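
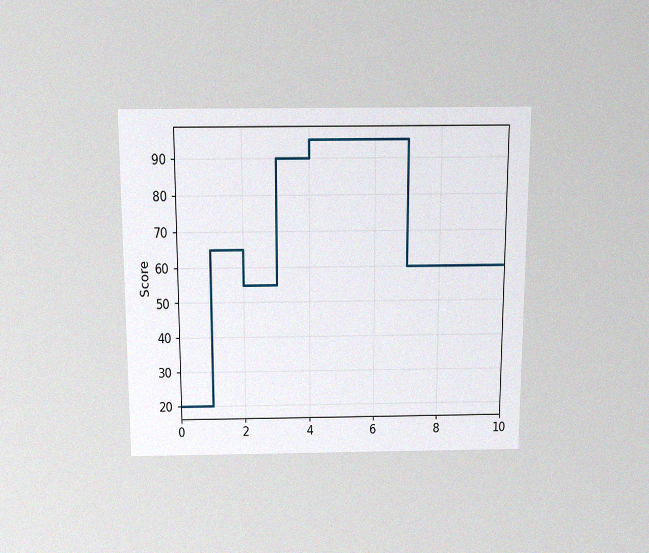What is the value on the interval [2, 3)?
55

The chart is viewed slightly from above, with some photo noise. On [2, 3) the step sits at 55.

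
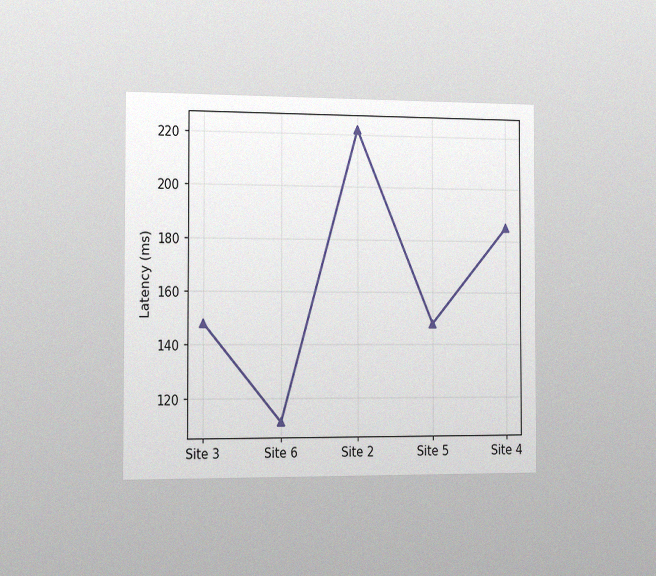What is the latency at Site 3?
The chart is viewed slightly from the left, with some photo noise. At Site 3, the line is at 148ms.

148ms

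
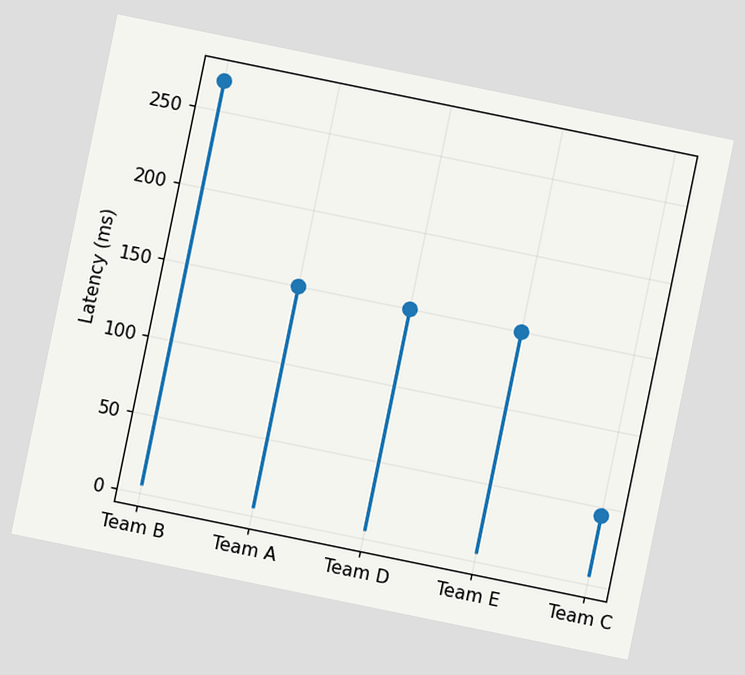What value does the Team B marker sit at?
The chart is tilted about 12° clockwise. The Team B marker sits at 270ms.

270ms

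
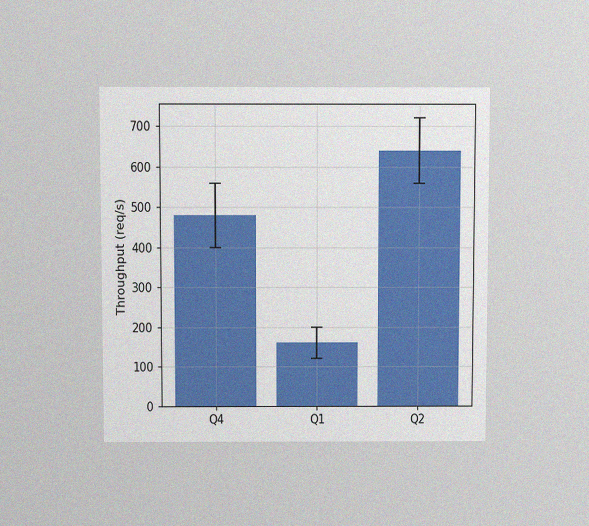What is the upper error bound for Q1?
The chart is viewed slightly from above, with some photo noise. The Q1 bar's upper whisker reaches 200req/s.

200req/s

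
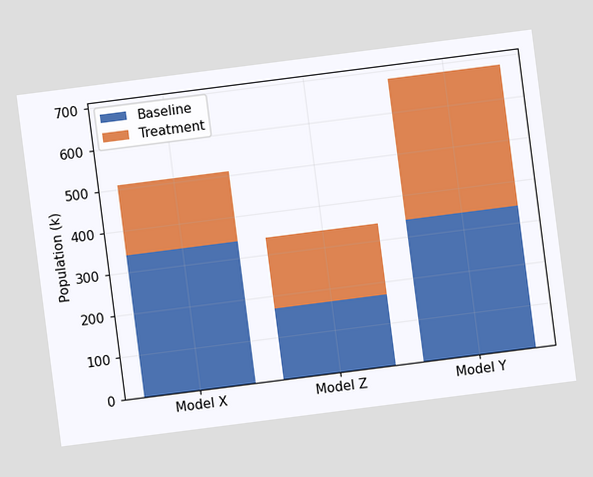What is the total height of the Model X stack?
510k

The chart is tilted about 7° counter-clockwise. The Model X stack's top reaches 510k on the y-axis.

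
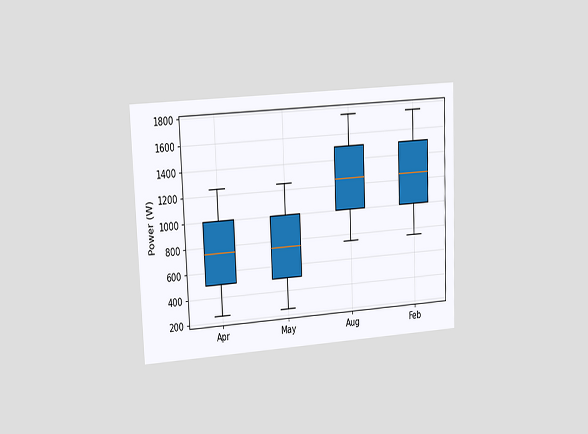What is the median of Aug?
1250W

The chart is tilted about 2° counter-clockwise and viewed slightly from the left. The median line in the Aug box sits at 1250W.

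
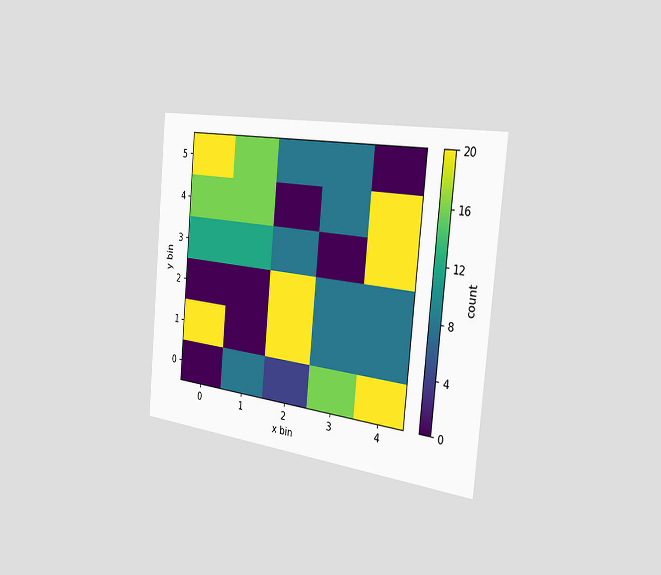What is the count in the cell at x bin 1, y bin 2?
0

The chart is tilted about 5° clockwise and viewed slightly from the right. Matching the cell (1, 2) against the colorbar gives 0.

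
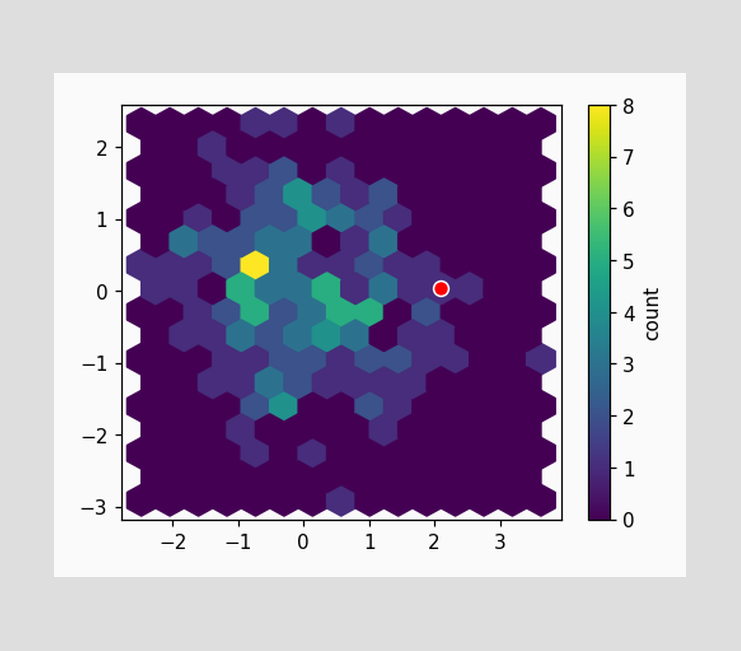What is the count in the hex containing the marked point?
1

The marked hex reads 1 on the colorbar.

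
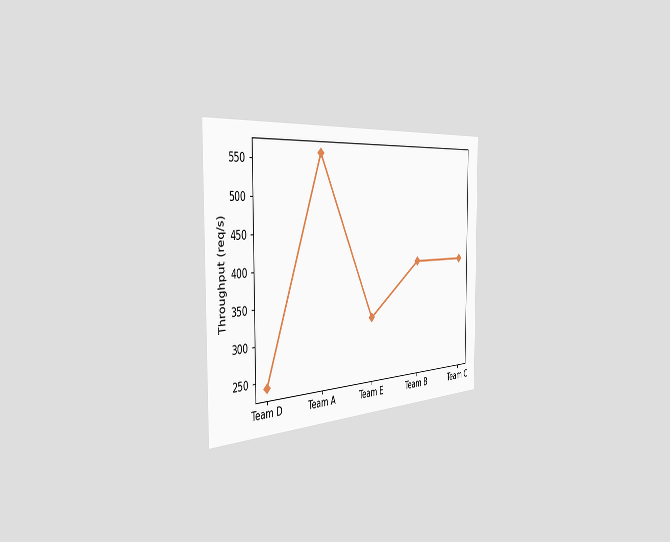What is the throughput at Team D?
The chart is viewed slightly from the left. At Team D, the line is at 240req/s.

240req/s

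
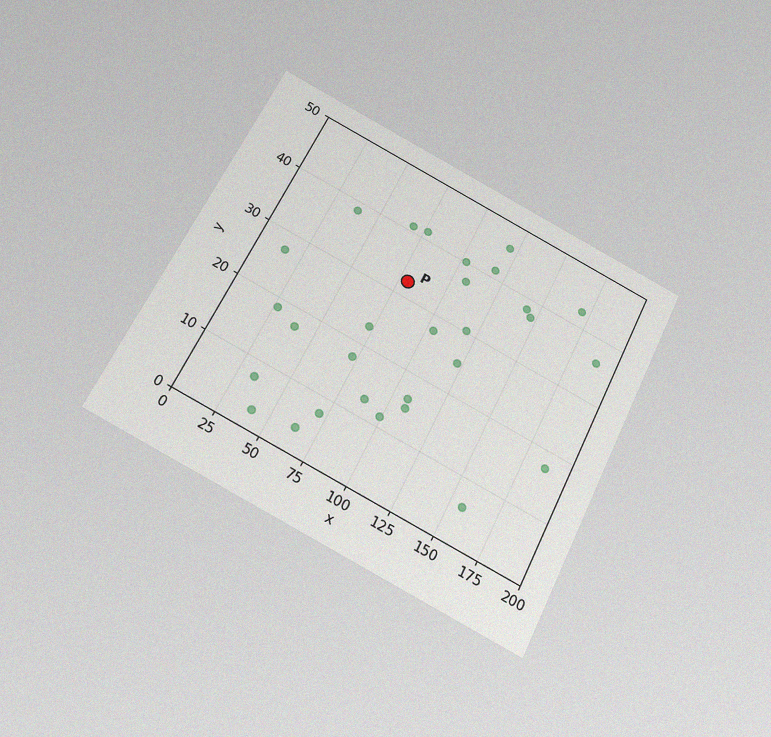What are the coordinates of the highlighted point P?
(80, 32.5)

The chart is tilted about 27° clockwise and viewed slightly from below, with some photo noise. Following the gridlines from P to each axis, P sits at (80, 32.5).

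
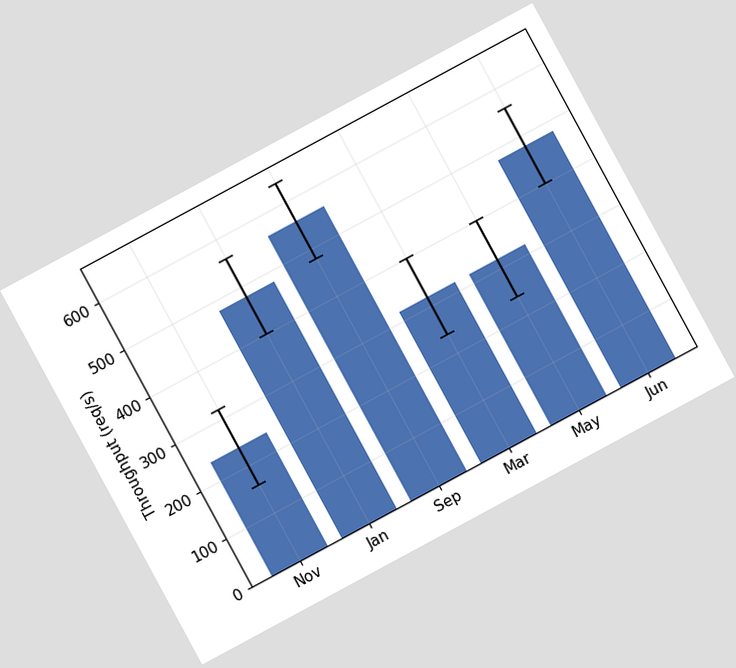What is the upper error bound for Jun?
The chart is tilted about 28° counter-clockwise. The Jun bar's upper whisker reaches 560req/s.

560req/s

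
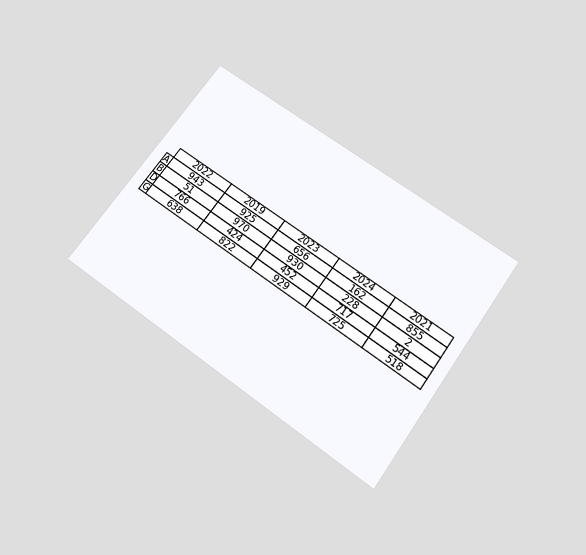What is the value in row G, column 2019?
822

The chart is tilted about 36° clockwise and viewed slightly from below. The (G, 2019) cell reads 822.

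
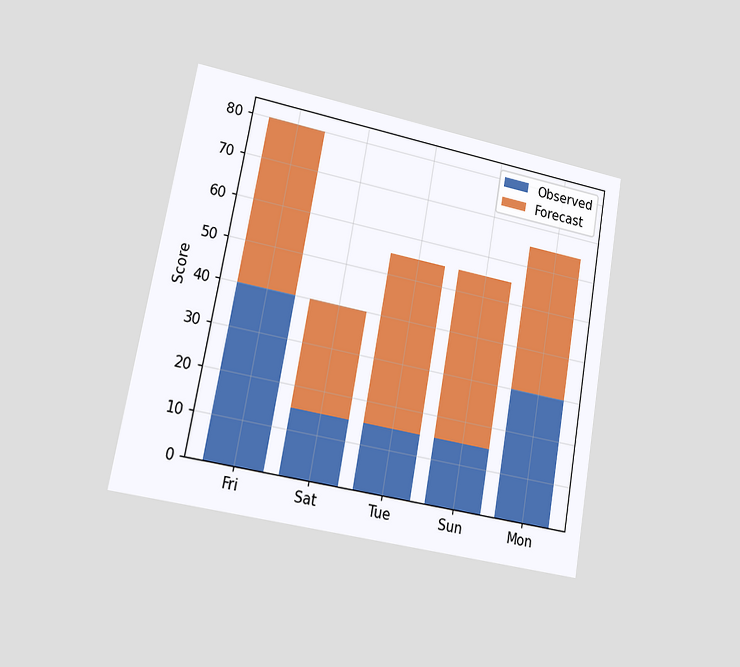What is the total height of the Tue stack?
The chart is tilted about 10° clockwise and viewed at a slight angle. The Tue stack's top reaches 55 on the y-axis.

55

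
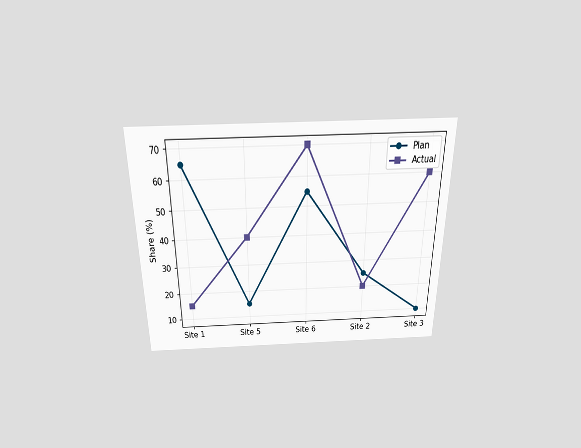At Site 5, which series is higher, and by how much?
The chart is viewed slightly from above. At Site 5, Actual sits above the other line by 25%.

Actual, by 25%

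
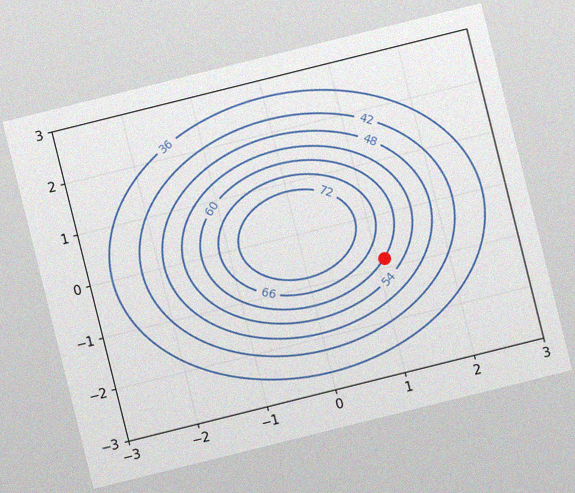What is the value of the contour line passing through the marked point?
The chart is tilted about 14° counter-clockwise, with some photo noise. The marked point sits on the contour labelled 60.

60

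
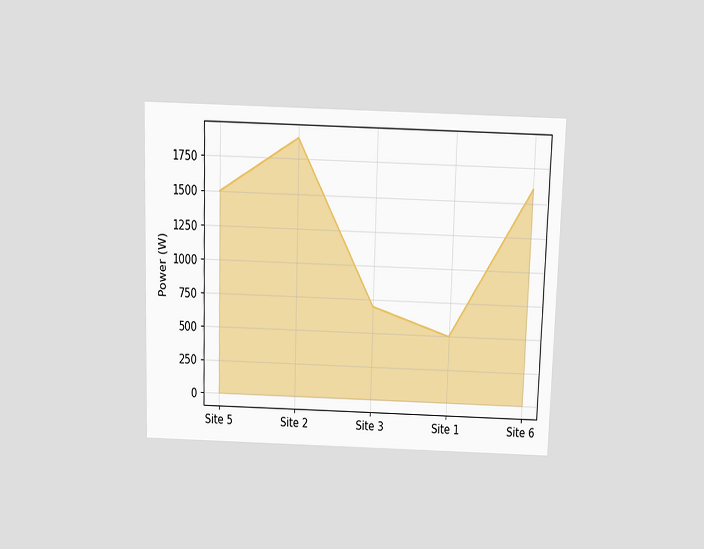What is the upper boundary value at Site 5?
1500W

The chart is viewed slightly from above. At Site 5 the upper boundary is at 1500W.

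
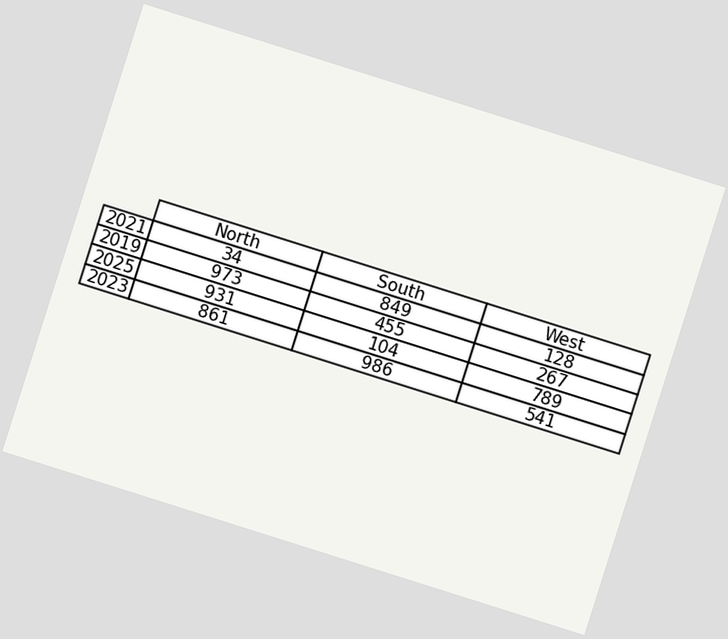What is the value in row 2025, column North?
931

The chart is tilted about 18° clockwise. The (2025, North) cell reads 931.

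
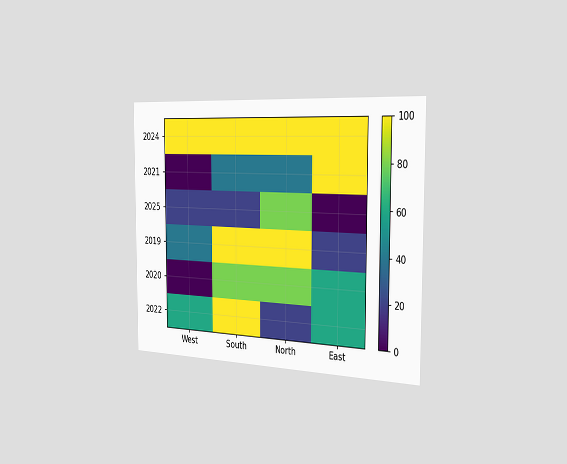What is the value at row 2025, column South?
20

The chart is viewed slightly from the right. Matching cell (2025, South) against the colorbar gives 20.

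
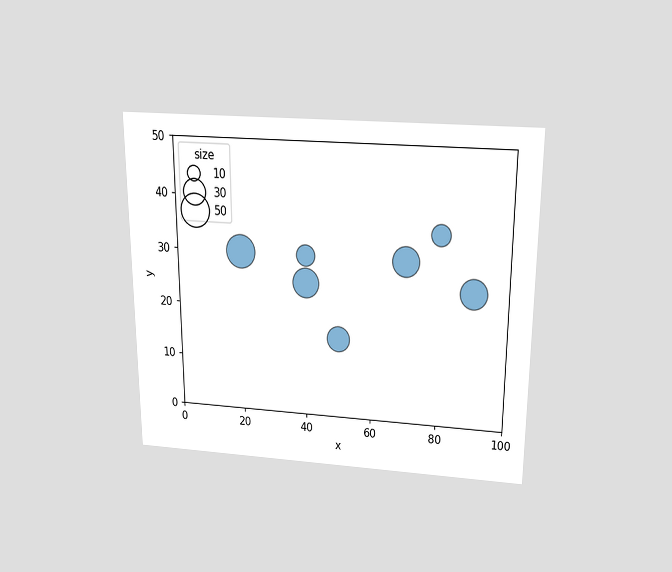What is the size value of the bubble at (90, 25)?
The chart is viewed slightly from above. Matching the bubble at (90, 25) against the size legend gives 40.

40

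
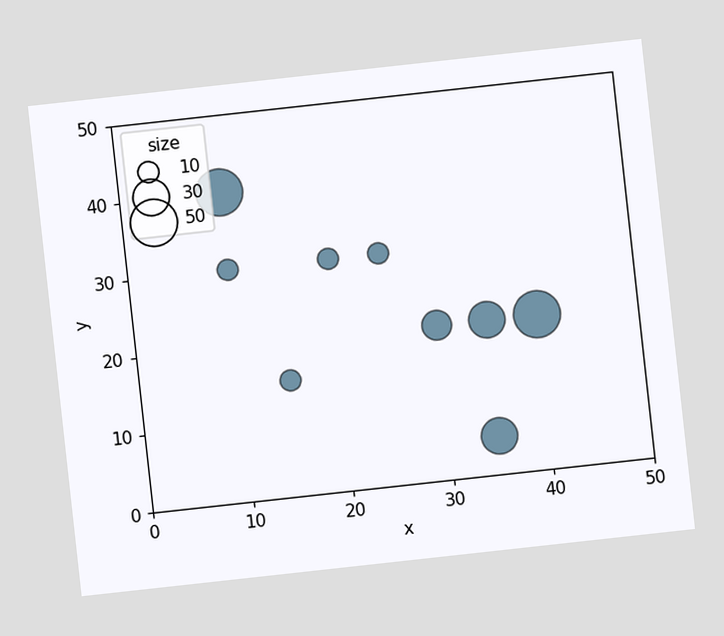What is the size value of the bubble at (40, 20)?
50

The chart is tilted about 6° counter-clockwise. Matching the bubble at (40, 20) against the size legend gives 50.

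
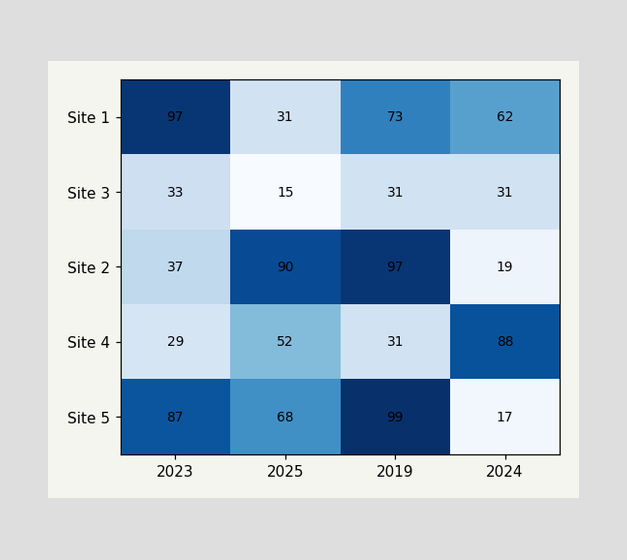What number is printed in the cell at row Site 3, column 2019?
The (Site 3, 2019) cell reads 31.

31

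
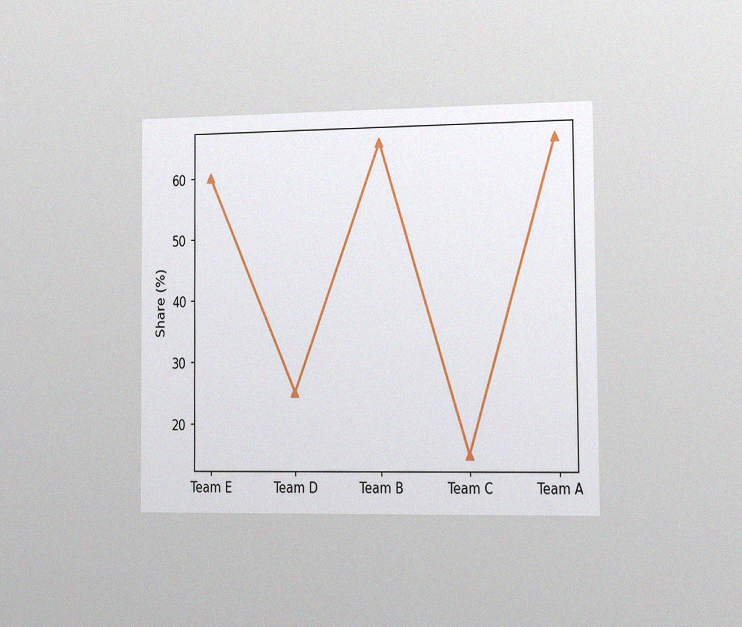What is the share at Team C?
15%

The chart is viewed slightly from the right, with some photo noise. At Team C, the line is at 15%.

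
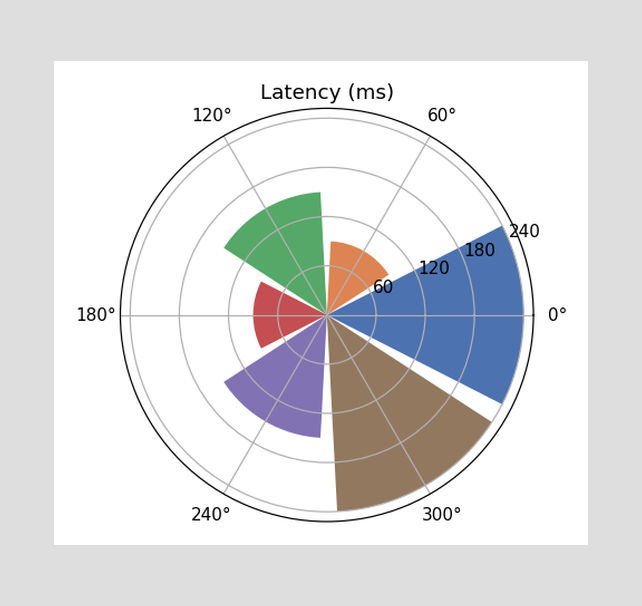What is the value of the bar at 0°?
The bar at 0° reaches 240ms on the radial axis.

240ms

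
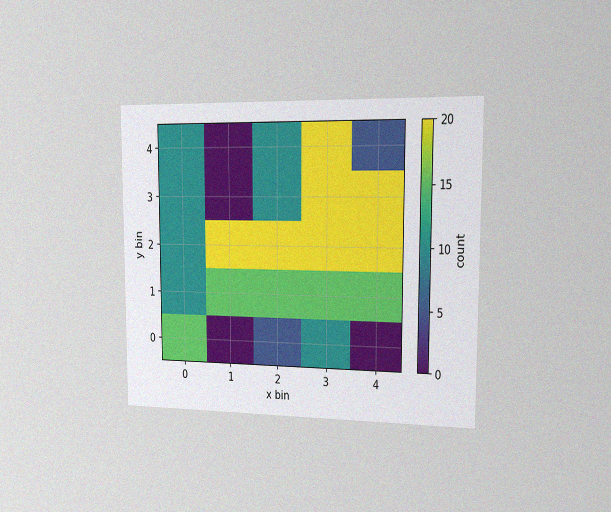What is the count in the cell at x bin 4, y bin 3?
The chart is viewed slightly from the right, with some photo noise. Matching the cell (4, 3) against the colorbar gives 20.

20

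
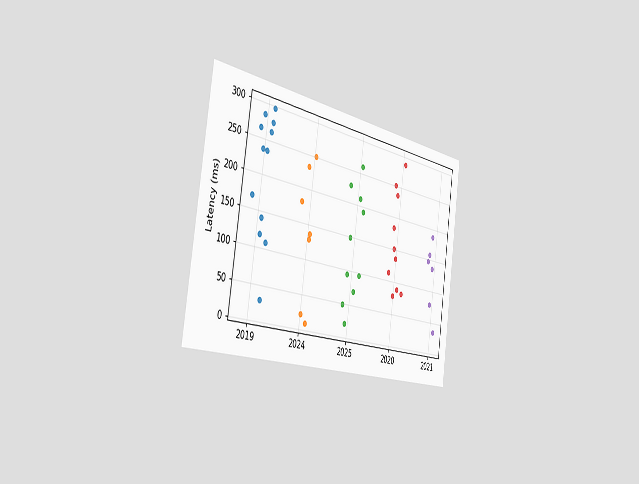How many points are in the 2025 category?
The chart is tilted about 9° clockwise and viewed slightly from the left. Counting the markers in the 2025 column gives 10.

10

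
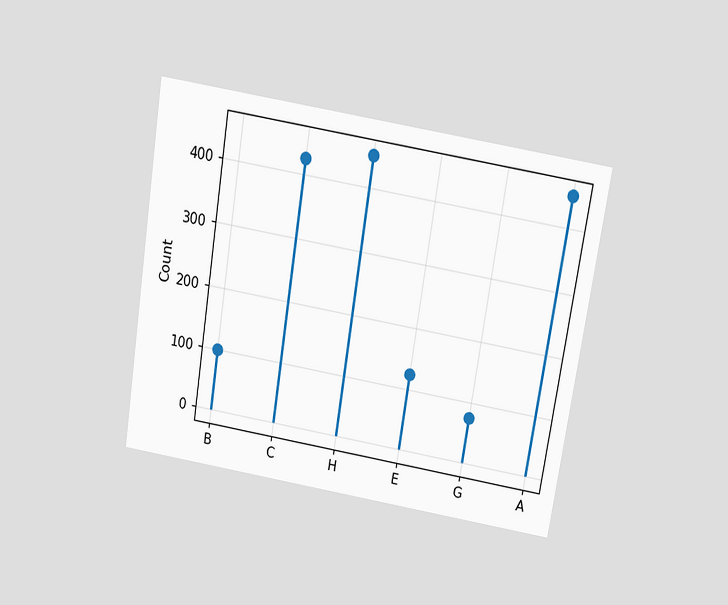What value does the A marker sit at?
450

The chart is tilted about 9° clockwise and viewed slightly from above. The A marker sits at 450.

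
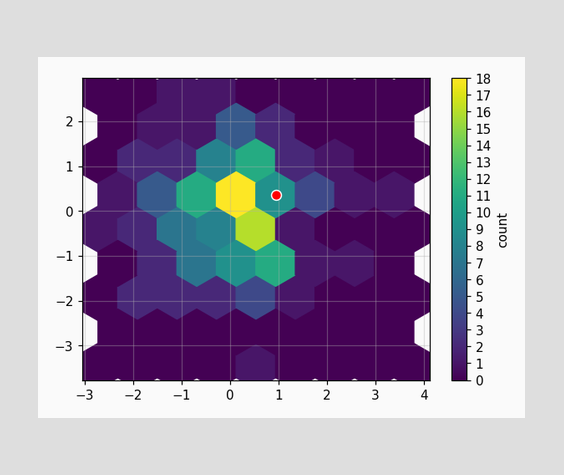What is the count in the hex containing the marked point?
9

The marked hex reads 9 on the colorbar.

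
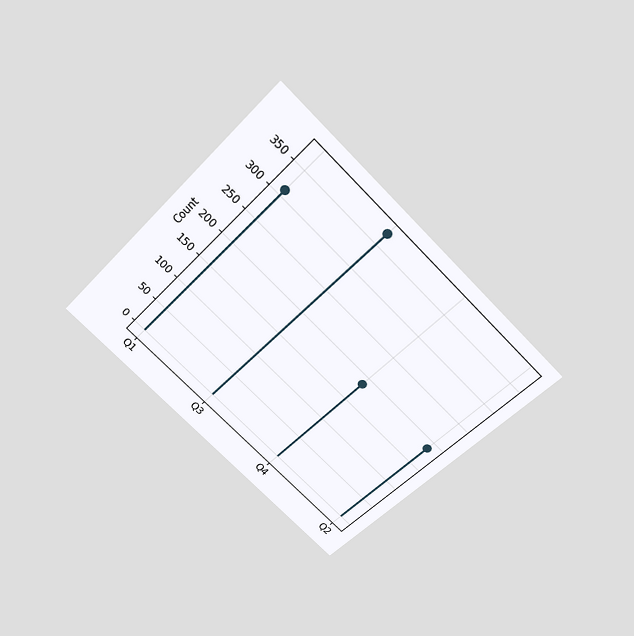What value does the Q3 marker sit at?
The chart is tilted about 45° clockwise and viewed slightly from above. The Q3 marker sits at 372.

372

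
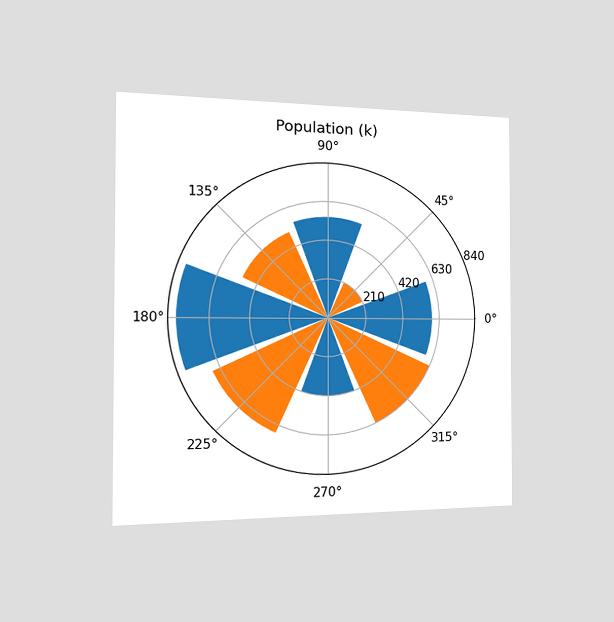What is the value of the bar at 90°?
The chart is viewed slightly from the left. The bar at 90° reaches 546k on the radial axis.

546k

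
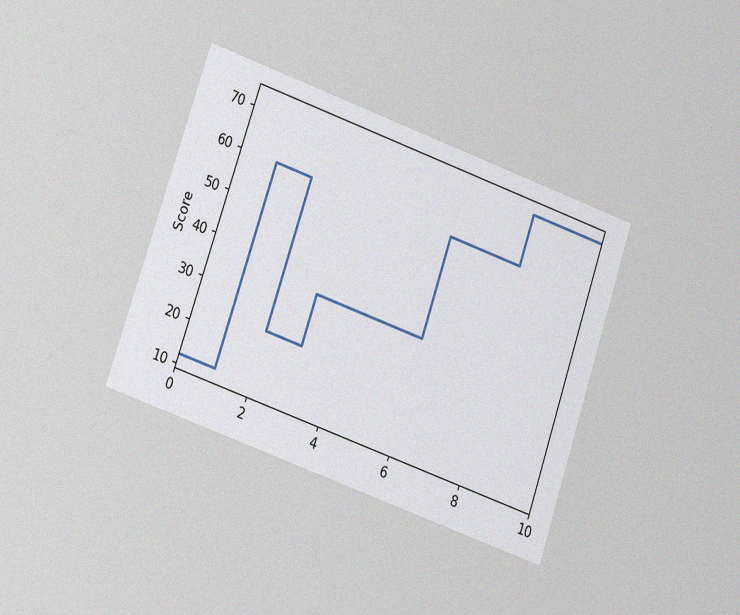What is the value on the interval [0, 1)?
The chart is tilted about 19° clockwise and viewed at a slight angle, with some photo noise. On [0, 1) the step sits at 12.

12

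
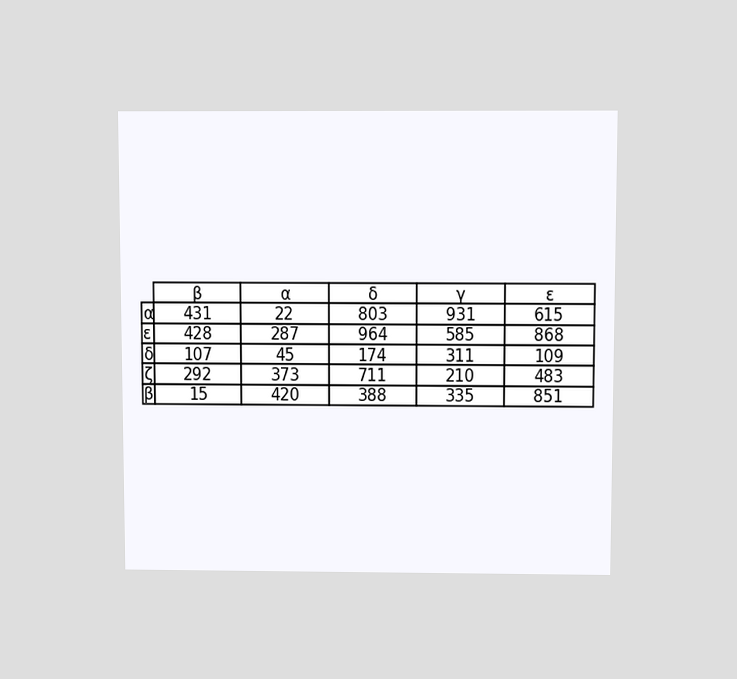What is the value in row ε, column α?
287

The chart is viewed slightly from above. The (ε, α) cell reads 287.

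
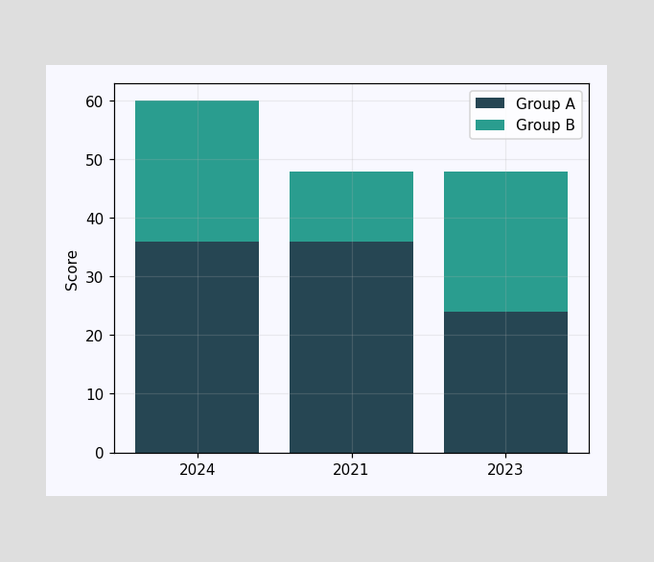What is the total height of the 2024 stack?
The 2024 stack's top reaches 60 on the y-axis.

60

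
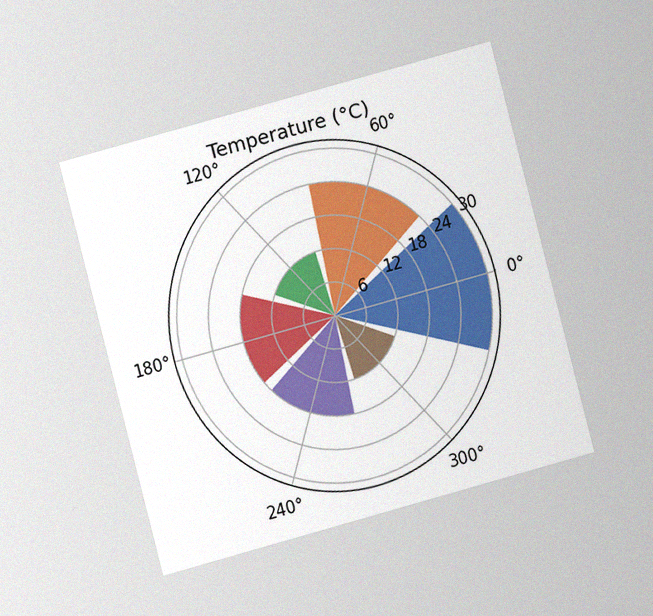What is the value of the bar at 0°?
30°C

The chart is tilted about 15° counter-clockwise and viewed at a slight angle, with some photo noise. The bar at 0° reaches 30°C on the radial axis.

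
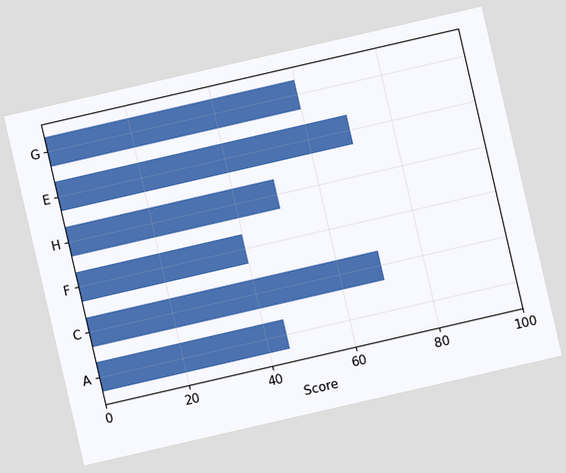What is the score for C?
70

The chart is tilted about 13° counter-clockwise. Reading along the chart's x-axis, the C bar reaches 70.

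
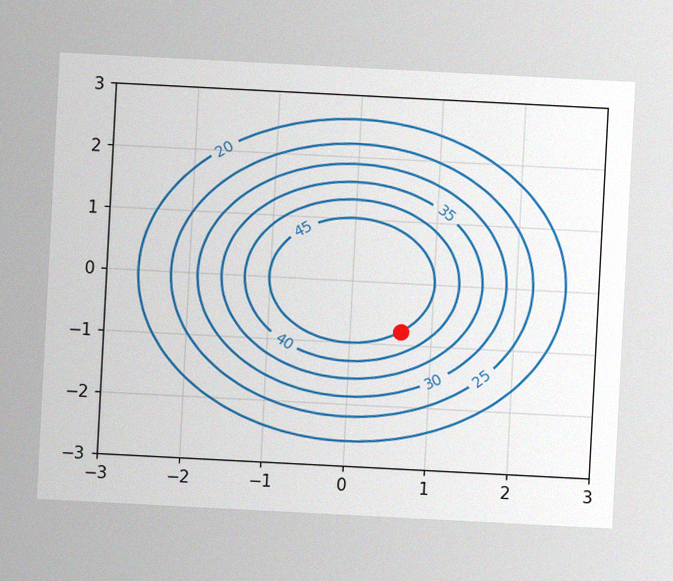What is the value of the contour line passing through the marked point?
The chart is tilted about 3° clockwise, with some photo noise. The marked point sits on the contour labelled 45.

45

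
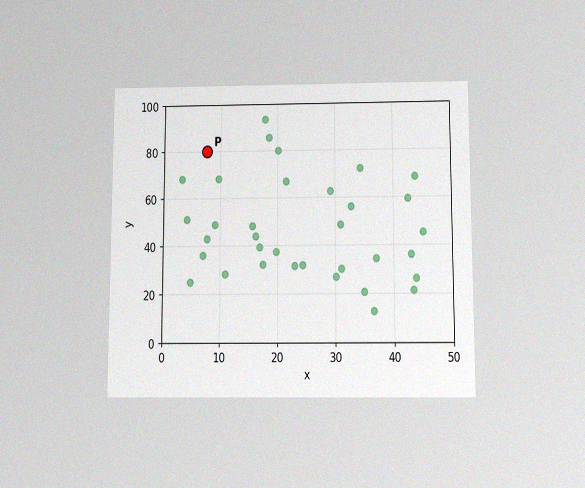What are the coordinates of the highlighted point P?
The chart is viewed slightly from below, with some photo noise. Following the gridlines from P to each axis, P sits at (7.5, 80).

(7.5, 80)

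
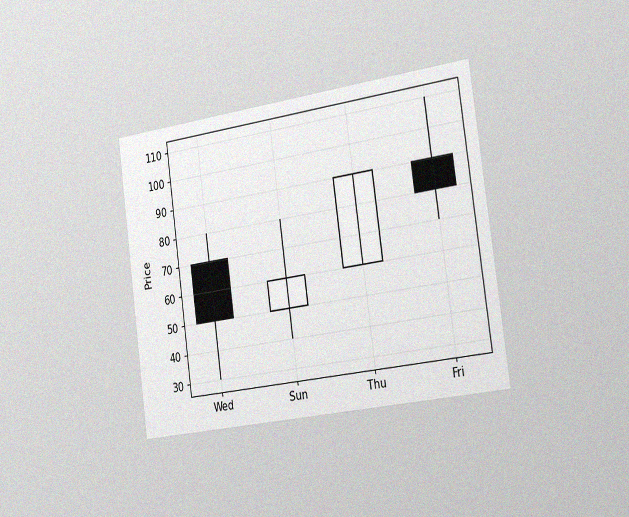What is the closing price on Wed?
50

The chart is tilted about 8° counter-clockwise and viewed slightly from the right, with some photo noise. The Wed candle closes at 50.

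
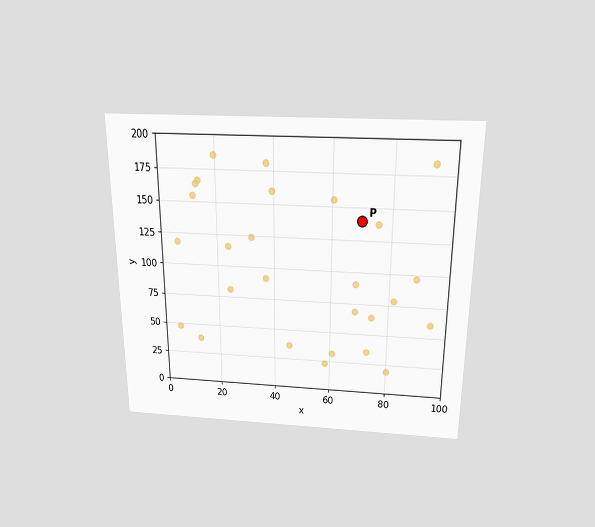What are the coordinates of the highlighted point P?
(70, 140)

The chart is viewed slightly from above. Following the gridlines from P to each axis, P sits at (70, 140).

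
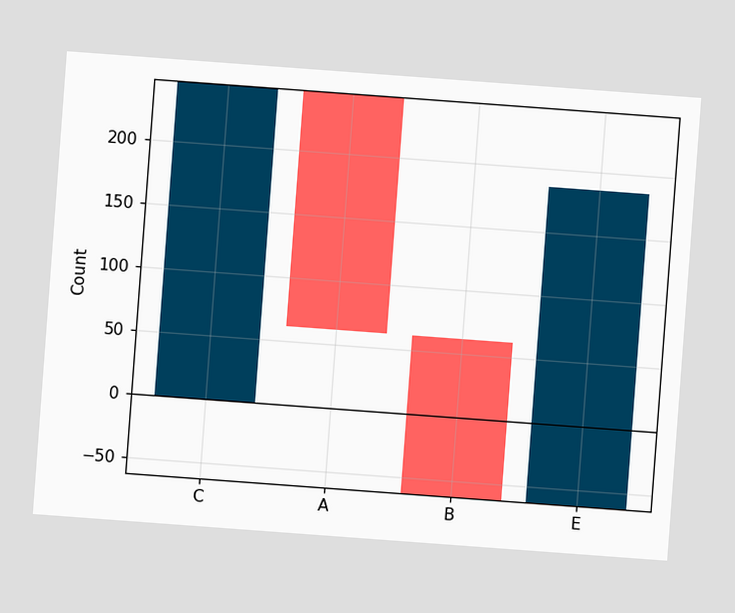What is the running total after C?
248

The chart is tilted about 4° clockwise. After C the running total reaches 248.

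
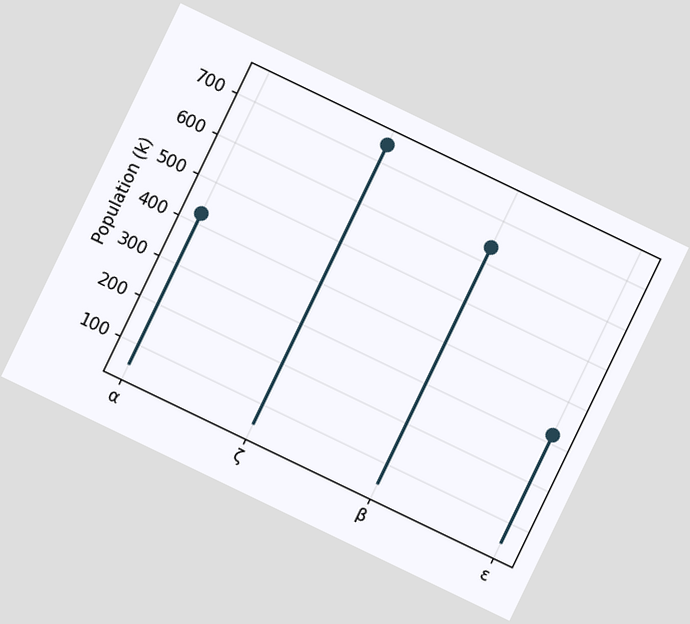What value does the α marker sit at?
424k

The chart is tilted about 26° clockwise. The α marker sits at 424k.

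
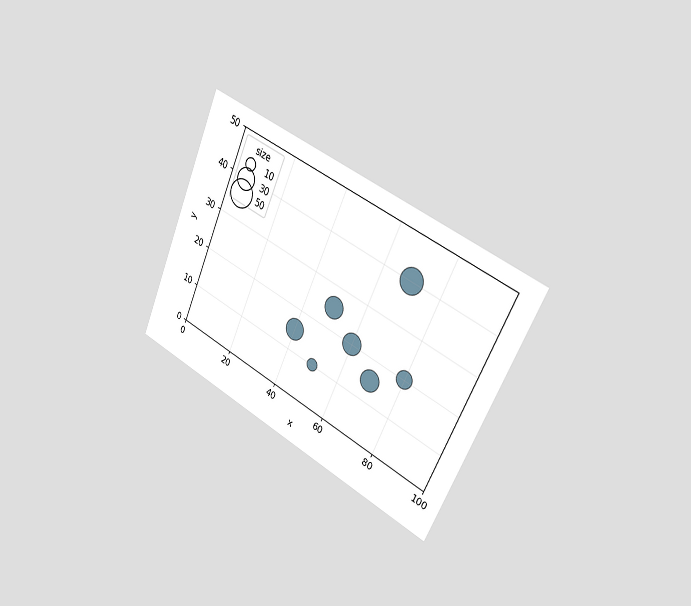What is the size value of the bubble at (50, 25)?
The chart is tilted about 24° clockwise and viewed slightly from the right. Matching the bubble at (50, 25) against the size legend gives 30.

30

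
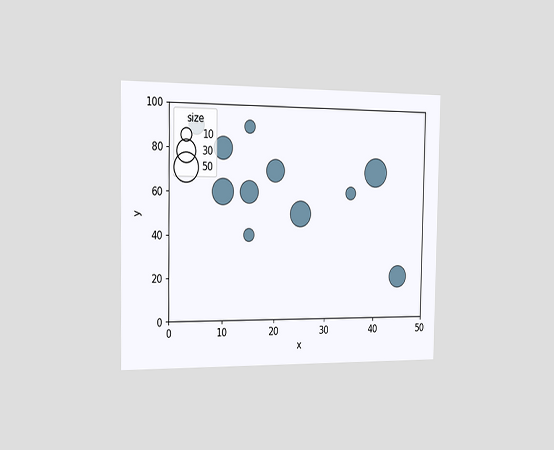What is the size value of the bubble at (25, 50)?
The chart is viewed slightly from the left. Matching the bubble at (25, 50) against the size legend gives 40.

40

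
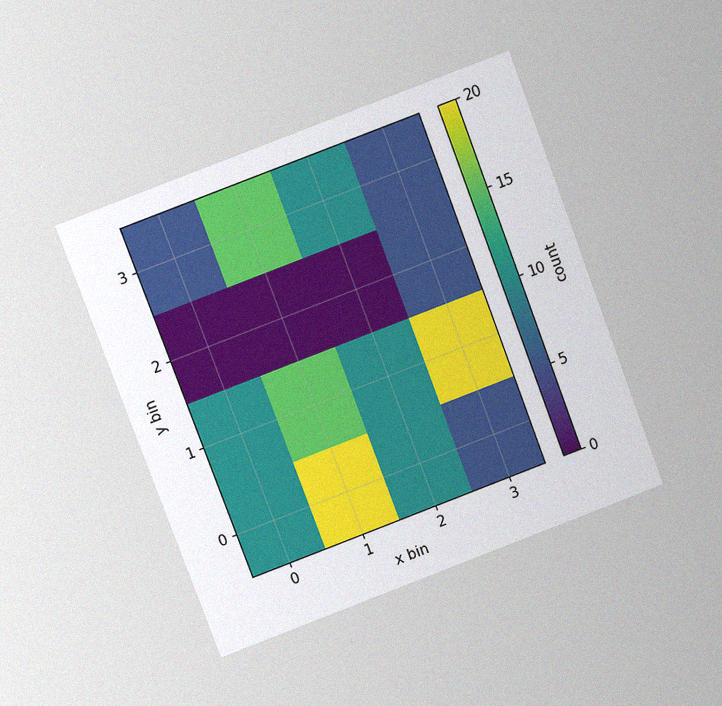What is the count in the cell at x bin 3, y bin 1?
20

The chart is tilted about 21° counter-clockwise and viewed at a slight angle, with some photo noise. Matching the cell (3, 1) against the colorbar gives 20.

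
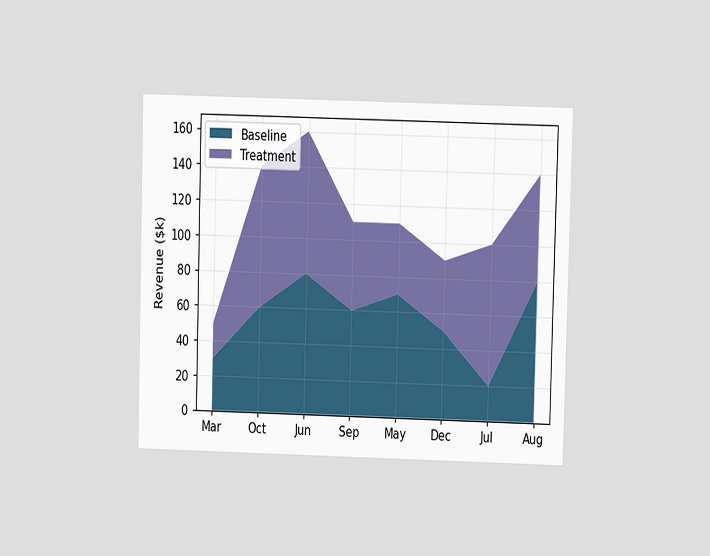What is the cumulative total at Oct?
$140k

The chart is viewed at a slight angle. The stacked total at Oct reaches $140k.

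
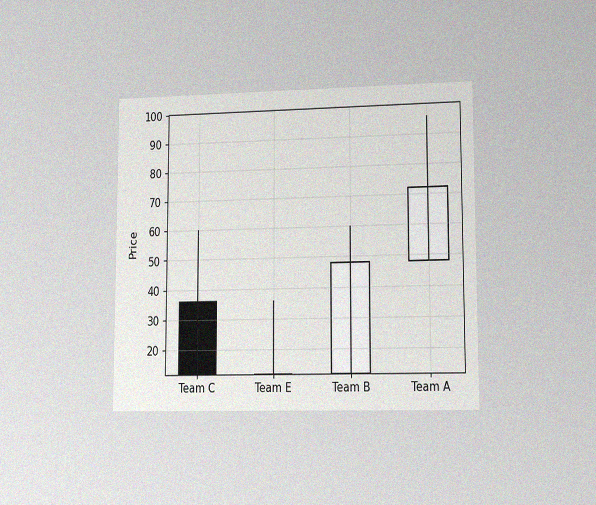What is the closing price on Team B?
48

The chart is viewed slightly from the right, with some photo noise. The Team B candle closes at 48.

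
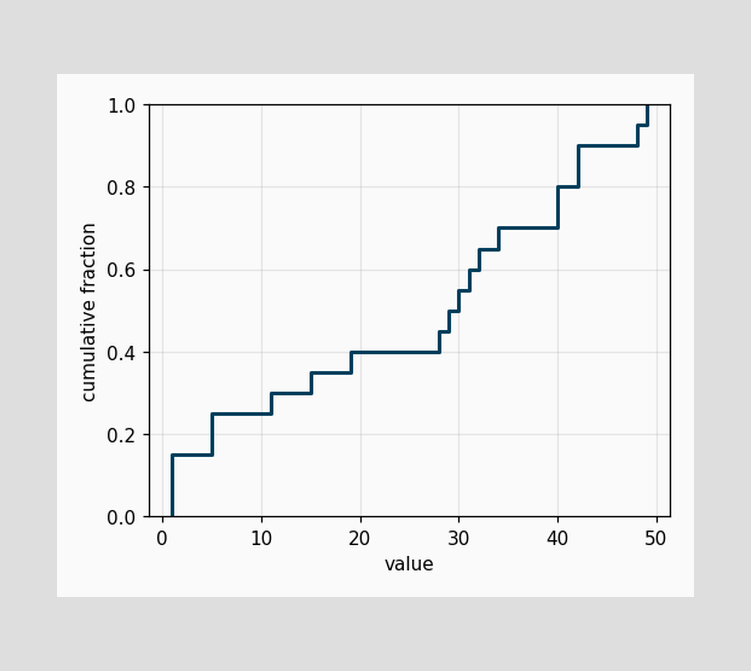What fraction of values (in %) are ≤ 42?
At x=42 the ECDF step is at 90%.

90%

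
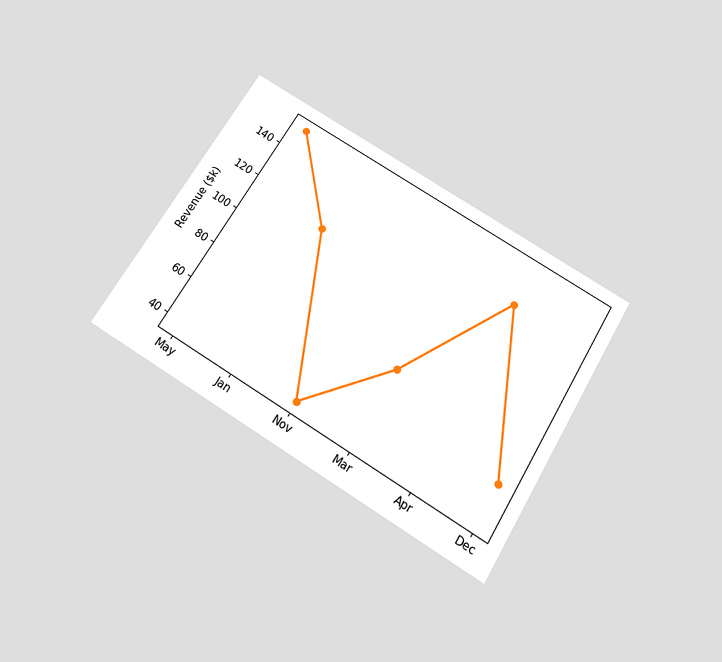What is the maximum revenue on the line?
$152k

The chart is tilted about 31° clockwise and viewed slightly from below. The highest point is at May, and reading across to the y-axis gives $152k.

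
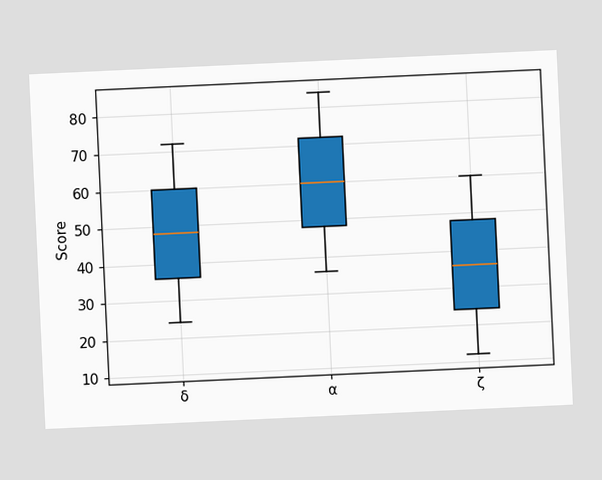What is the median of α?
60

The chart is tilted about 3° counter-clockwise. The median line in the α box sits at 60.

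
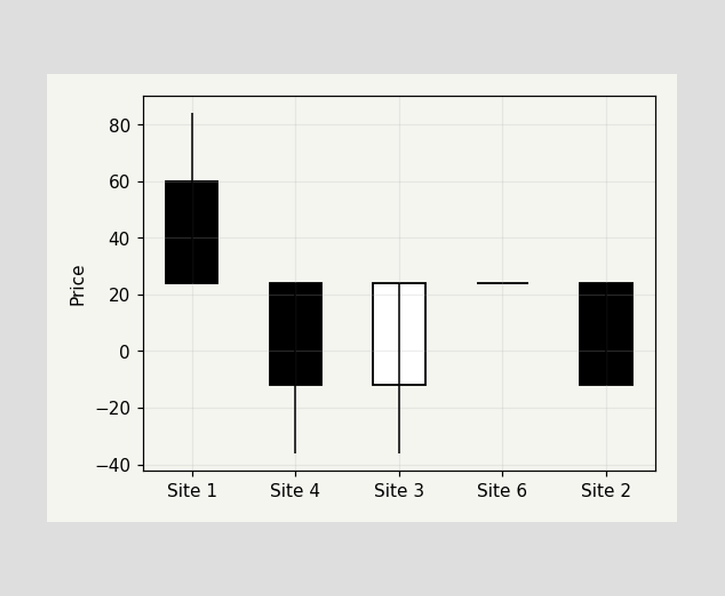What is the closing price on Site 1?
The Site 1 candle closes at 24.

24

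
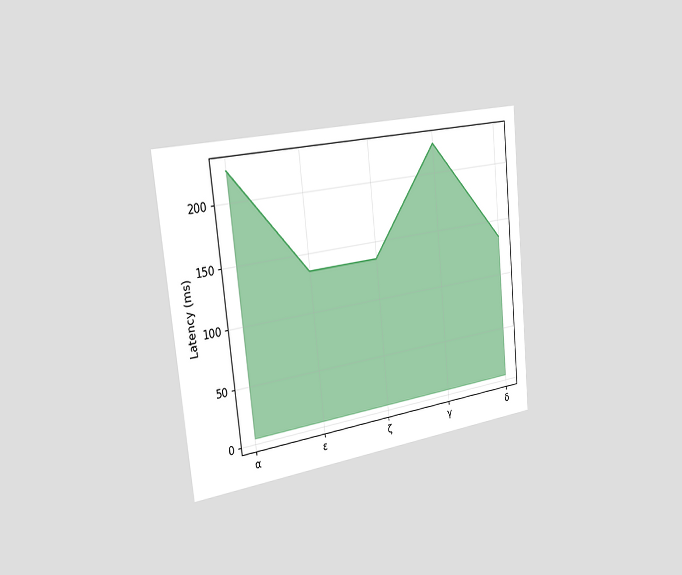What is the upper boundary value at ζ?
The chart is tilted about 6° counter-clockwise and viewed slightly from the left. At ζ the upper boundary is at 135ms.

135ms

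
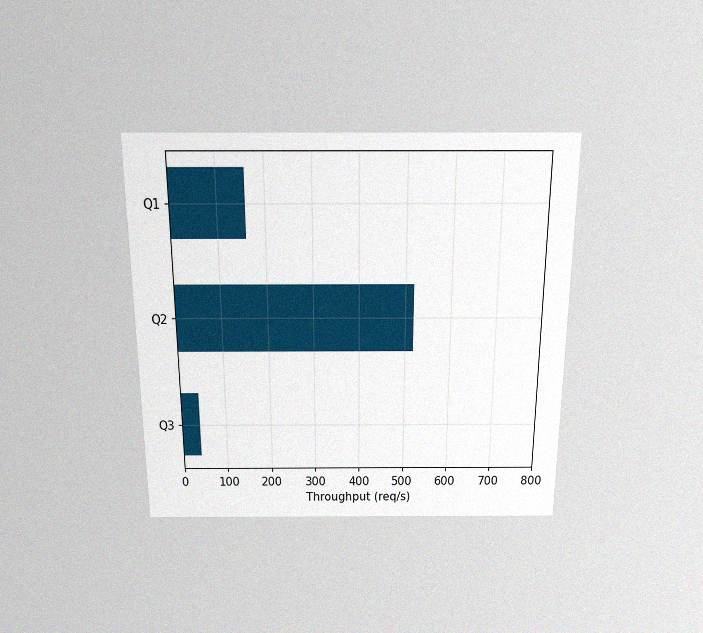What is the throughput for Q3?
The chart is viewed slightly from above, with some photo noise. Reading along the chart's x-axis, the Q3 bar reaches 40req/s.

40req/s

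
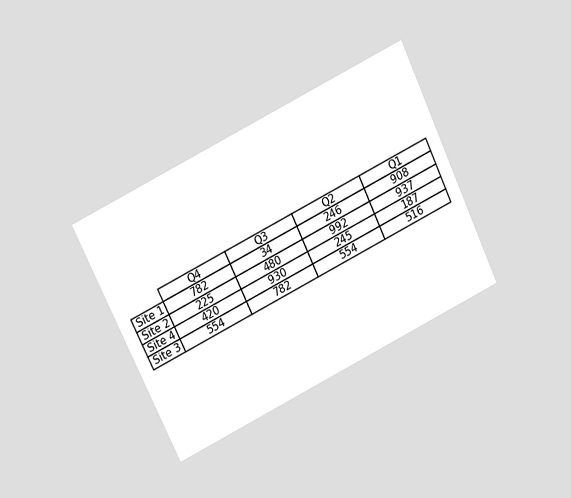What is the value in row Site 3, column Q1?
The chart is tilted about 26° counter-clockwise and viewed slightly from above. The (Site 3, Q1) cell reads 516.

516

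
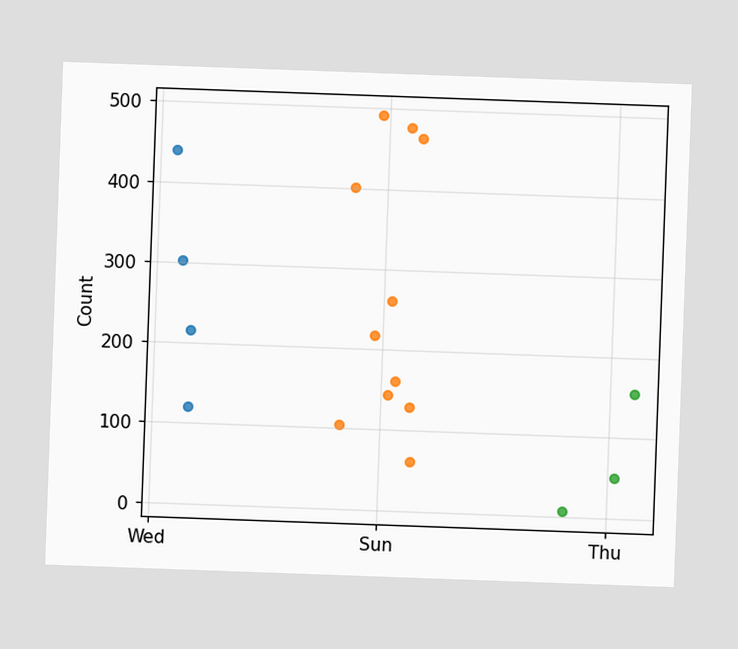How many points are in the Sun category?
The chart is tilted about 2° clockwise. Counting the markers in the Sun column gives 11.

11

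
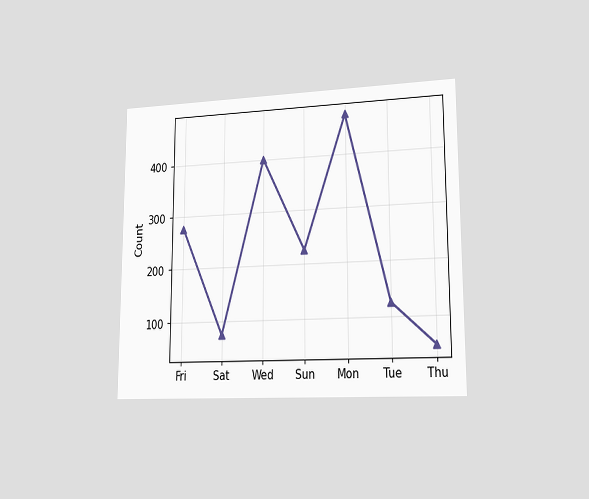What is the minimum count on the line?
The chart is viewed slightly from the right. The lowest point is at Thu, and reading across to the y-axis gives 50.

50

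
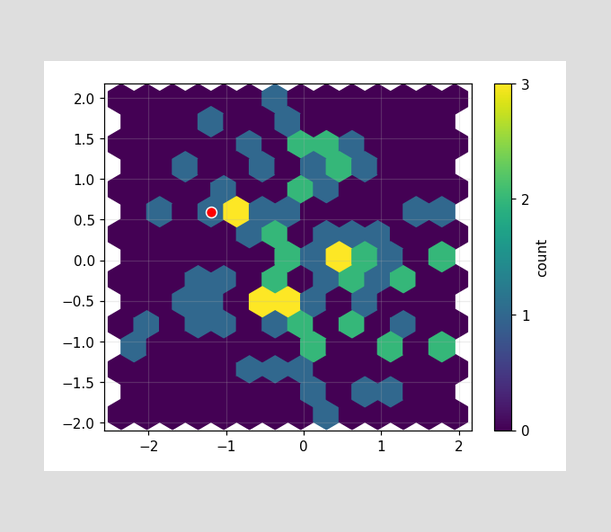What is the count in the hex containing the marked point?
1

The marked hex reads 1 on the colorbar.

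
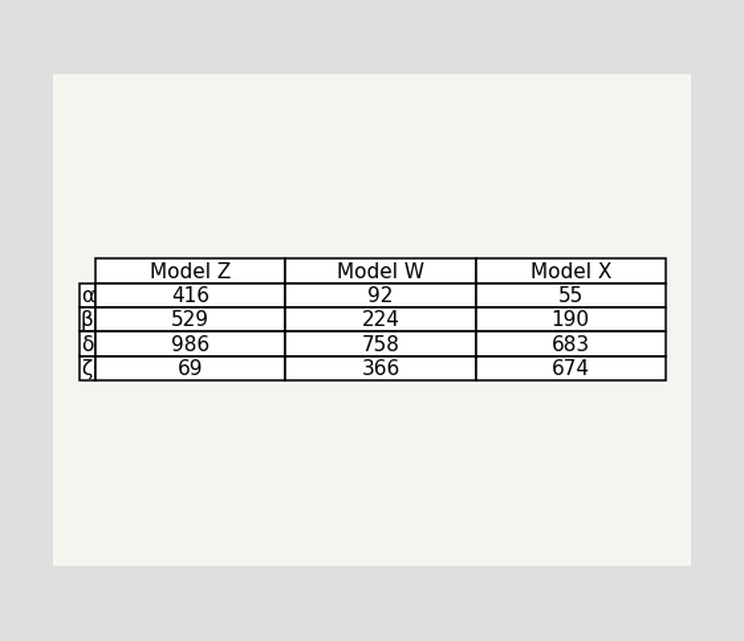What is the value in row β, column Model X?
The (β, Model X) cell reads 190.

190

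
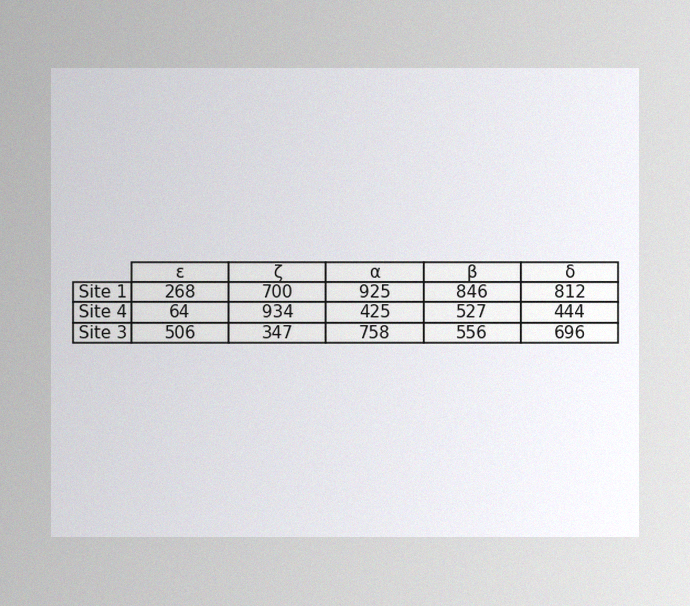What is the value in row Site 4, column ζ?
934

The image has some photo noise and uneven lighting. The (Site 4, ζ) cell reads 934.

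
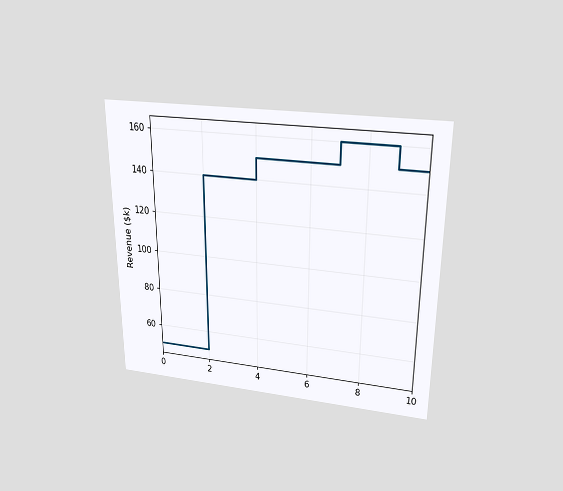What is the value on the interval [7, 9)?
$160k

The chart is viewed slightly from above. On [7, 9) the step sits at $160k.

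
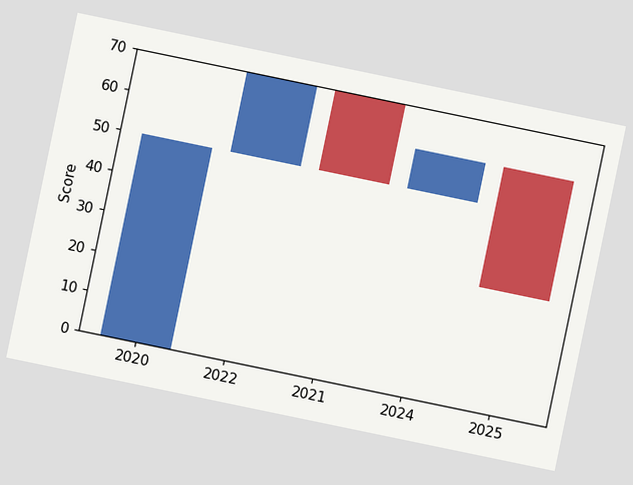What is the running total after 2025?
The chart is tilted about 12° clockwise. After 2025 the running total reaches 30.

30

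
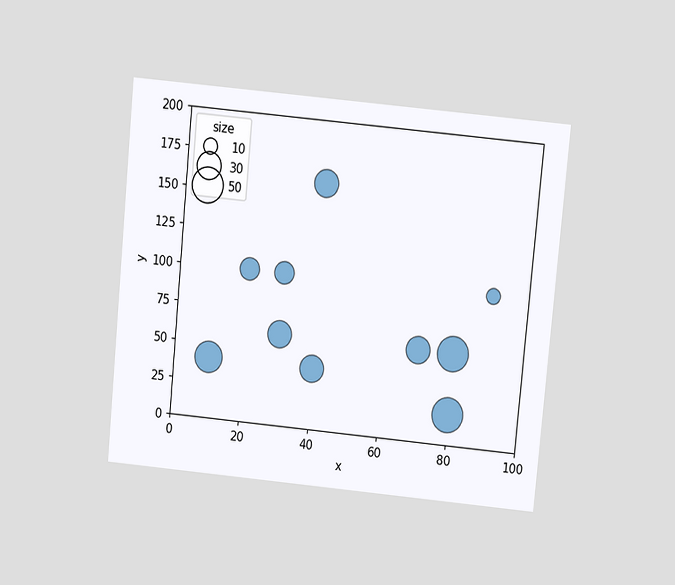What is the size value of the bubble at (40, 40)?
The chart is tilted about 5° clockwise and viewed slightly from above. Matching the bubble at (40, 40) against the size legend gives 30.

30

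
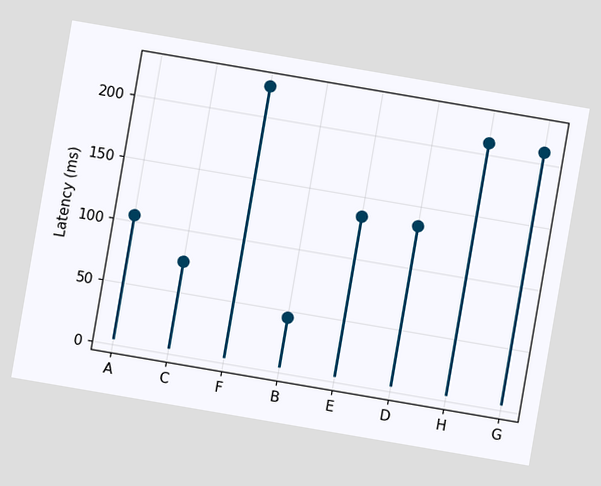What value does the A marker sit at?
The chart is tilted about 10° clockwise. The A marker sits at 105ms.

105ms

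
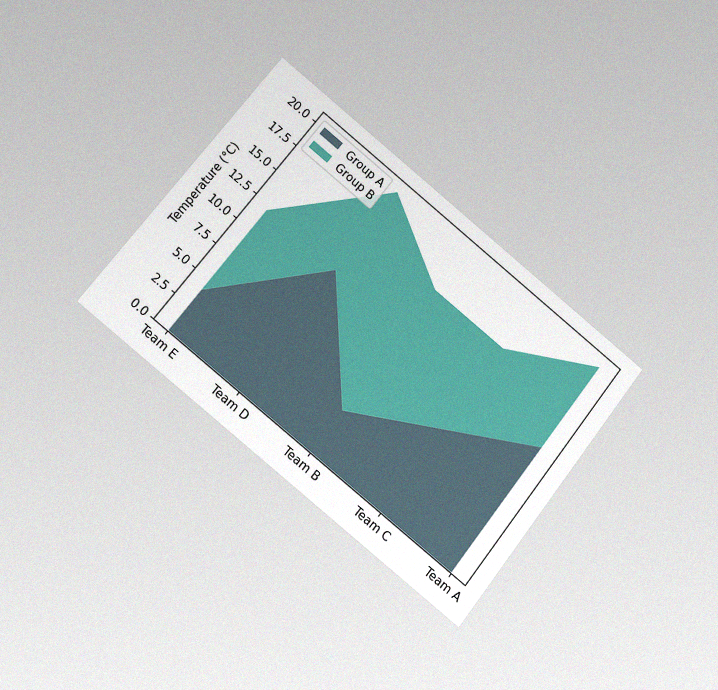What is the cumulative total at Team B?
16°C

The chart is tilted about 38° clockwise and viewed at a slight angle, with some photo noise. The stacked total at Team B reaches 16°C.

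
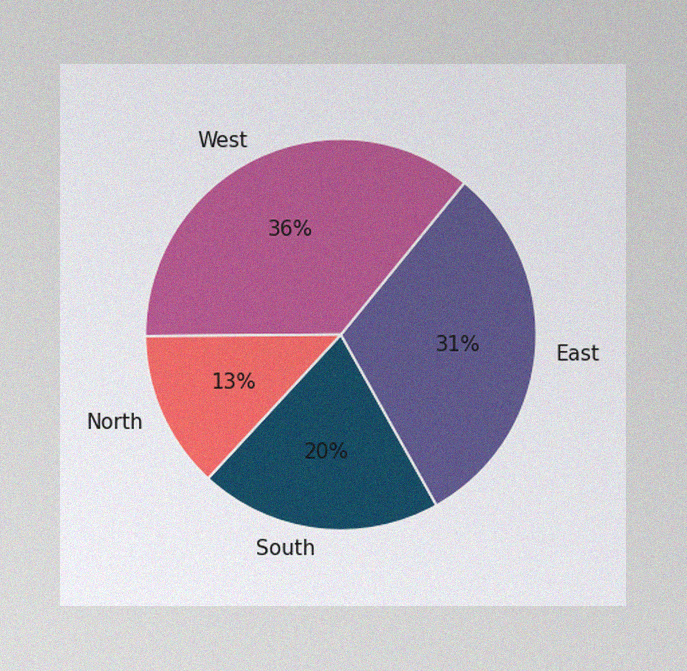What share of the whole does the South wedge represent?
20%

The image has some photo noise and uneven lighting. The South slice takes up 20% of the pie.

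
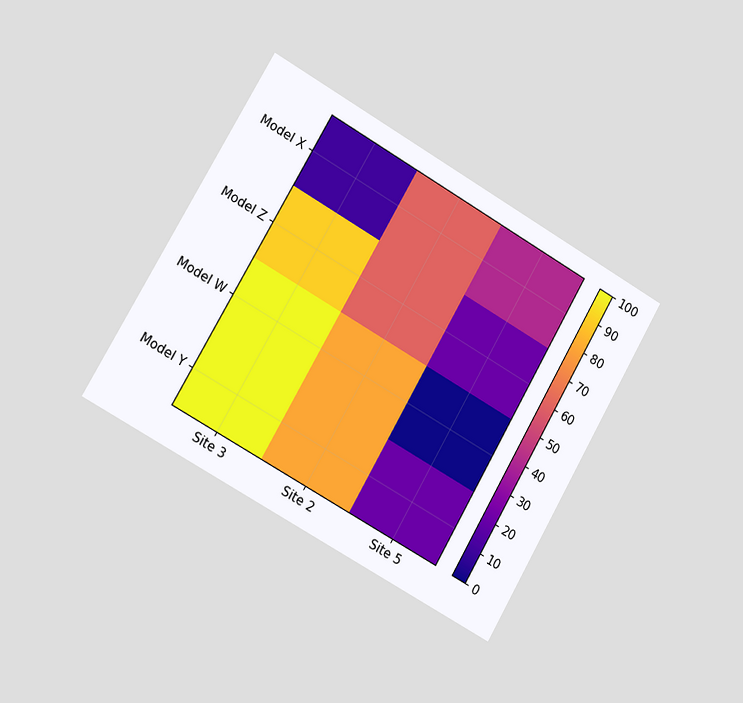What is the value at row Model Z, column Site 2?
60

The chart is tilted about 30° clockwise and viewed slightly from the left. Matching cell (Model Z, Site 2) against the colorbar gives 60.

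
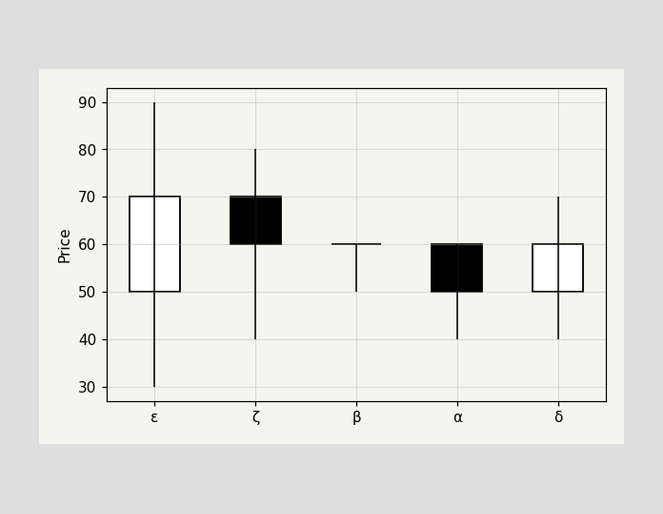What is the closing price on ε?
70

The ε candle closes at 70.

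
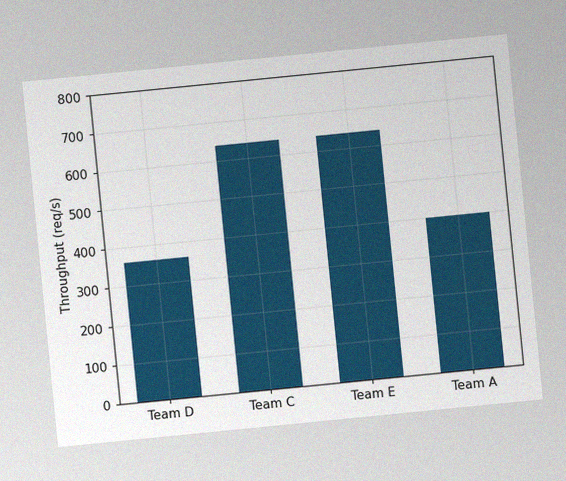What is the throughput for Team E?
The chart is tilted about 6° counter-clockwise, with some photo noise. Reading along the chart's y-axis, the Team E bar reaches 640req/s.

640req/s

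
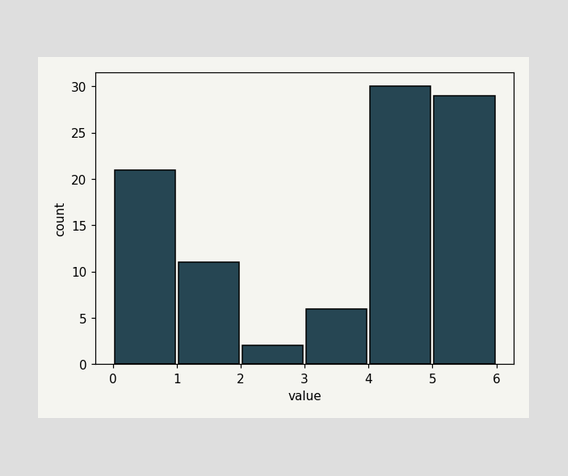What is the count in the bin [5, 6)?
The [5, 6) bin has height 29.

29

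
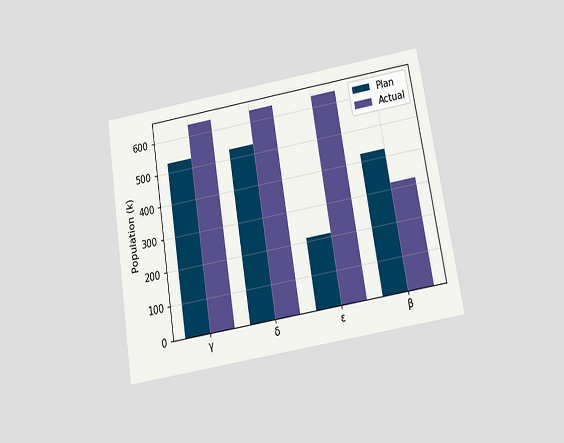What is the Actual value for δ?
636k

The chart is tilted about 9° counter-clockwise and viewed slightly from below. The Actual bar at δ reaches 636k on the y-axis.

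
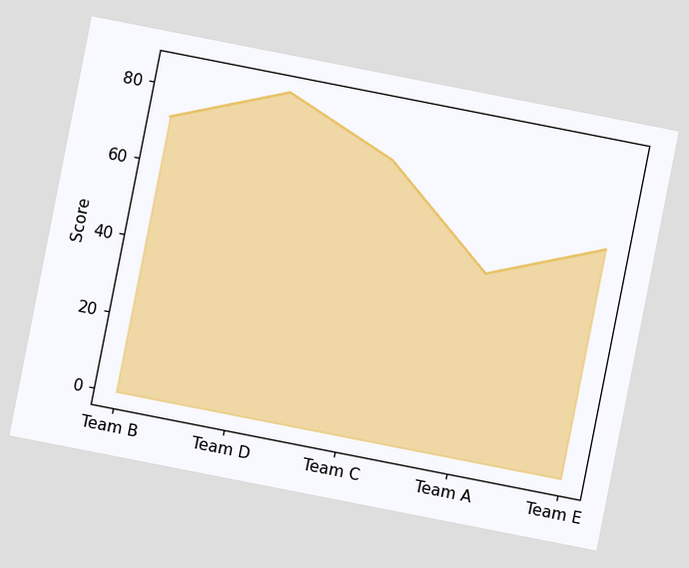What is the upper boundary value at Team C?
The chart is tilted about 11° clockwise. At Team C the upper boundary is at 72.

72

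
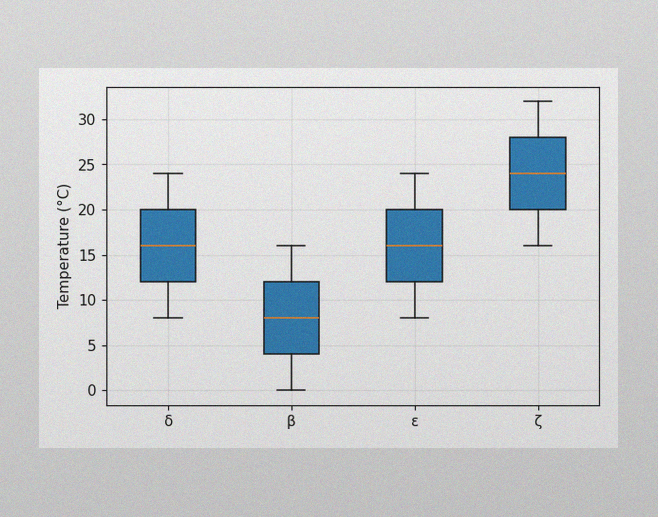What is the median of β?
The image has some photo noise and uneven lighting. The median line in the β box sits at 8°C.

8°C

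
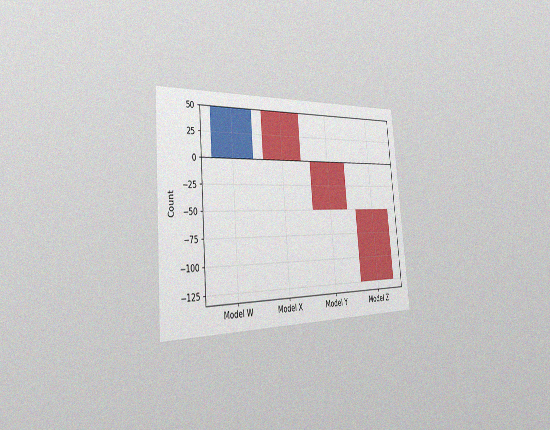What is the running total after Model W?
50

The chart is tilted about 5° counter-clockwise and viewed slightly from the left, with some photo noise. After Model W the running total reaches 50.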